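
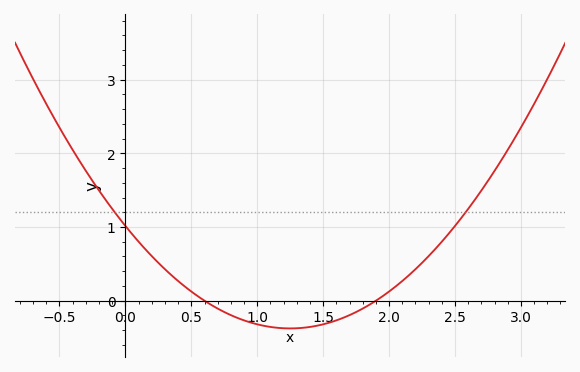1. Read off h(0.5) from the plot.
0.125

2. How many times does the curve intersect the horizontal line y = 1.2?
2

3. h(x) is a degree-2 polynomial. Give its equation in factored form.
y = 0.89(x - 0.6)(x - 1.9)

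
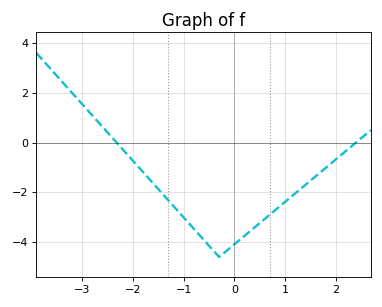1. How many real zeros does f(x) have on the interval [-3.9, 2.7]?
2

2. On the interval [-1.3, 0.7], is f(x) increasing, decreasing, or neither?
neither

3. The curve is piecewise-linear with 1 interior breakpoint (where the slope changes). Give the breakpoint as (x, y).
(-0.3, -4.6)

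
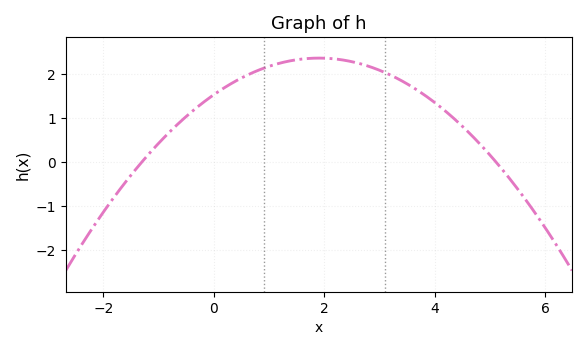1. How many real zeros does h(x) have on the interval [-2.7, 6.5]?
2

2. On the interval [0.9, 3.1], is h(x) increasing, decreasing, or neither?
neither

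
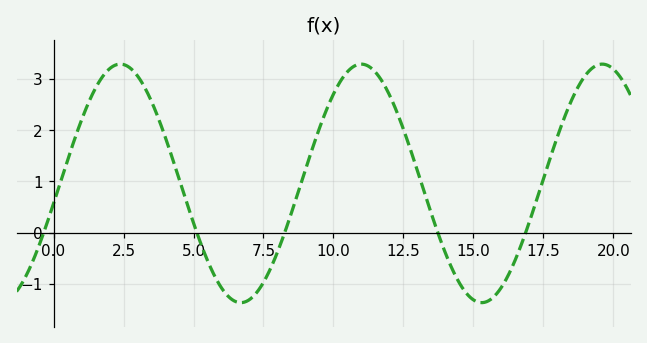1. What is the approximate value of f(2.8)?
3.18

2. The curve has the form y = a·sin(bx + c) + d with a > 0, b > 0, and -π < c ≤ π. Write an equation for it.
y = 2.33sin(0.73x - 0.17) + 0.96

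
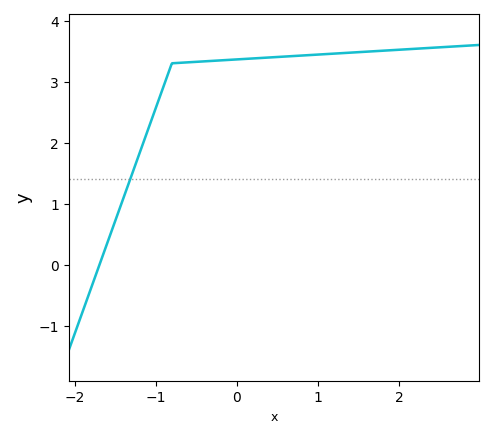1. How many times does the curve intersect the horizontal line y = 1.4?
1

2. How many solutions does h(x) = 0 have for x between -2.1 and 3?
1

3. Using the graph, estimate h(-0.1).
3.4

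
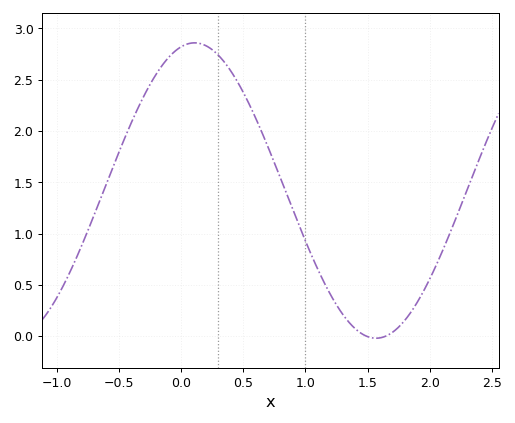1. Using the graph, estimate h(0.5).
2.38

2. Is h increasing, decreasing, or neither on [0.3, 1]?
decreasing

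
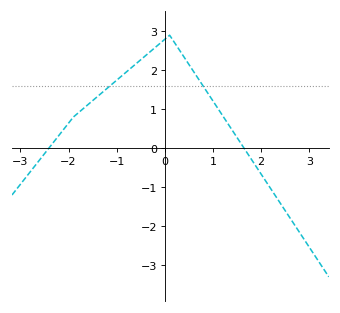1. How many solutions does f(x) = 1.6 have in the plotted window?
2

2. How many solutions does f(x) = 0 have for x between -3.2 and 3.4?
2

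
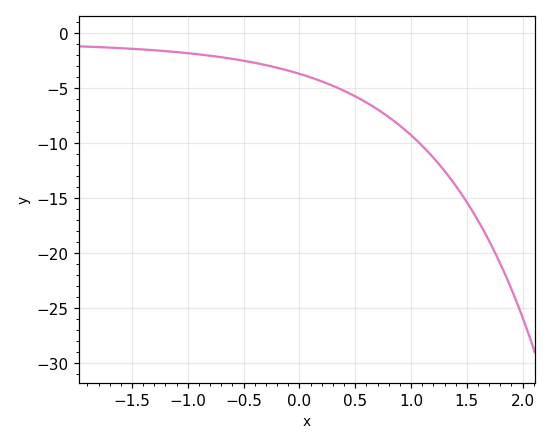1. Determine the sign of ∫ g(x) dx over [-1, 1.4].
negative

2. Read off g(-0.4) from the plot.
-2.72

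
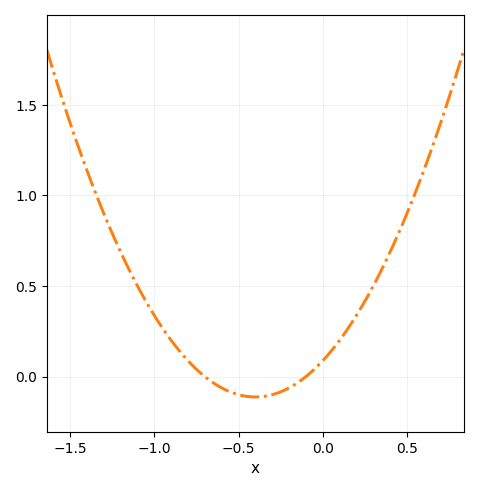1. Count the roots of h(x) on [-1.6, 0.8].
2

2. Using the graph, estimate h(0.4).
0.7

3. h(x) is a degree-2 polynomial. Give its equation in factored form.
y = 1.25(x + 0.7)(x + 0.1)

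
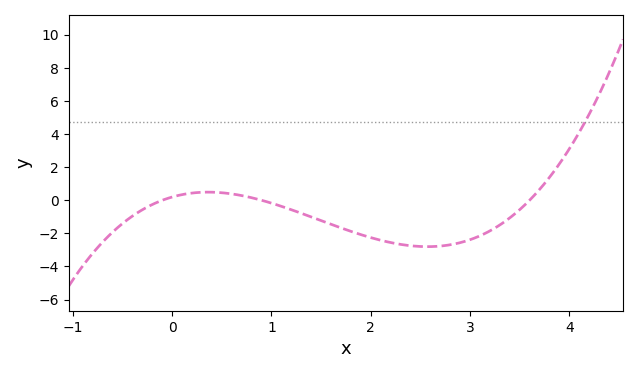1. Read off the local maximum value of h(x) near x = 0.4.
0.491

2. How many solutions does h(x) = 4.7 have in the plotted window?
1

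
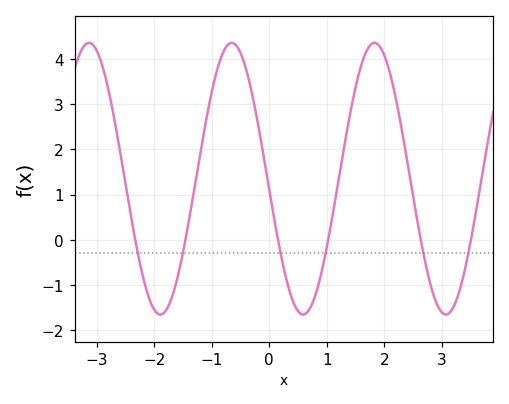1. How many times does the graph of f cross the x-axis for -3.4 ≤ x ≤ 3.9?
6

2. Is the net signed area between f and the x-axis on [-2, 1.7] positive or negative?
positive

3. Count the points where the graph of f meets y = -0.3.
6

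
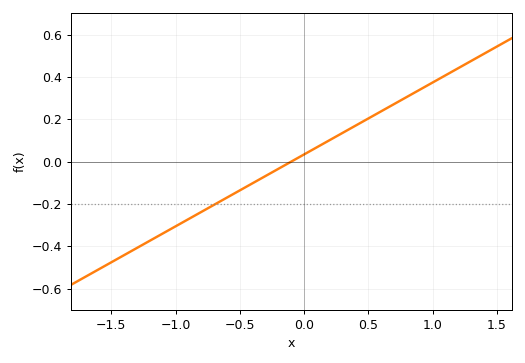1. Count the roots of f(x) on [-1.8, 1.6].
1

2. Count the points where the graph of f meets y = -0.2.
1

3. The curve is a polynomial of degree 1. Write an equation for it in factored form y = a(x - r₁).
y = 0.34(x + 0.1)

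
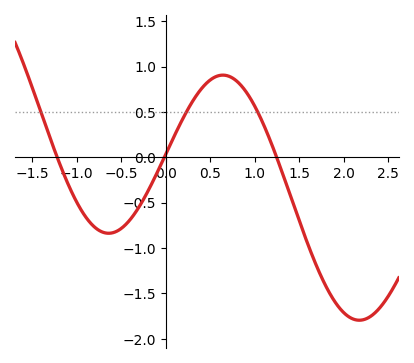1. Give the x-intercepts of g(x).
-1.2, 0, 1.2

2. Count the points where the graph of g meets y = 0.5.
3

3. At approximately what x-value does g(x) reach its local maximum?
0.6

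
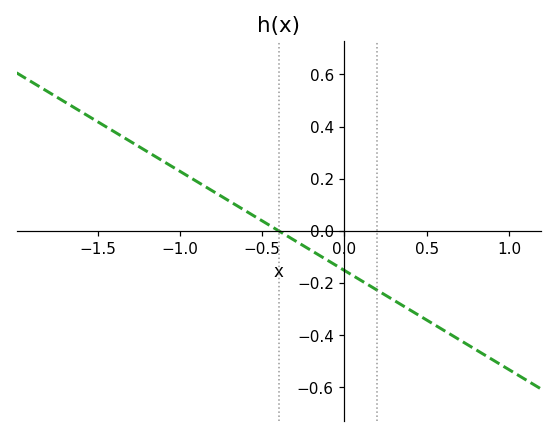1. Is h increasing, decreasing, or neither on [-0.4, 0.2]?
decreasing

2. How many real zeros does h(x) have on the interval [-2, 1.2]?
1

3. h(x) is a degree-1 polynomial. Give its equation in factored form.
y = -0.38(x + 0.4)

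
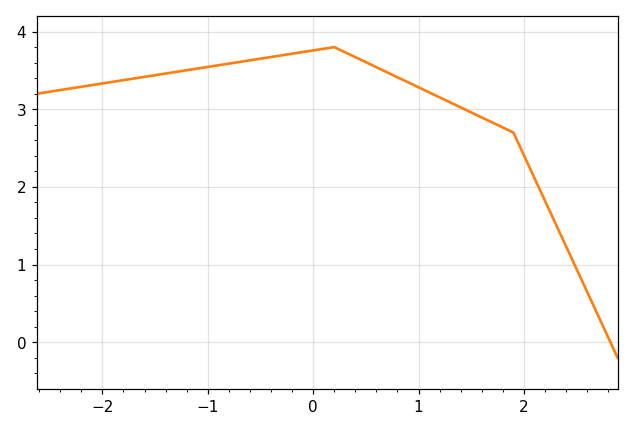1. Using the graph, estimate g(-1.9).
3.4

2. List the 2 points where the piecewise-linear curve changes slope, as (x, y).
(0.2, 3.8); (1.9, 2.7)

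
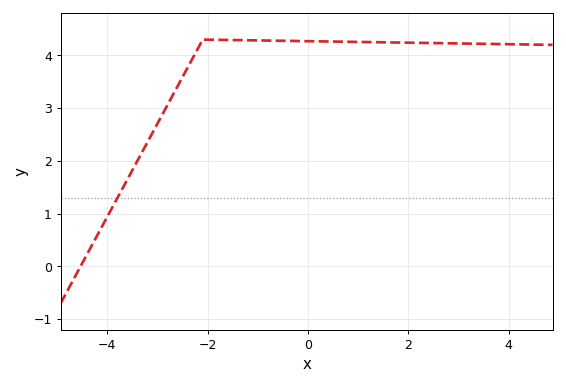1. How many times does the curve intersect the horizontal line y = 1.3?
1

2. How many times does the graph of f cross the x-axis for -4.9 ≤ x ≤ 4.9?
1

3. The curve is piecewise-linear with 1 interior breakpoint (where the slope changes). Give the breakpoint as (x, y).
(-2.1, 4.3)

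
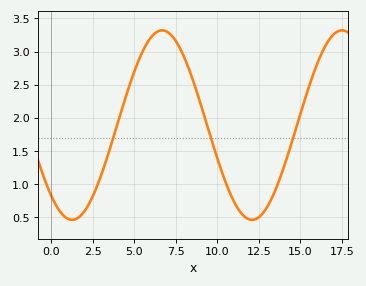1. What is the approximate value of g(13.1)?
0.7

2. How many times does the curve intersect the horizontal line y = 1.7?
3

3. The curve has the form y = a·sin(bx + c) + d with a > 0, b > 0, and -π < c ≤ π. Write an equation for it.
y = 1.43sin(0.58x - 2.3) + 1.89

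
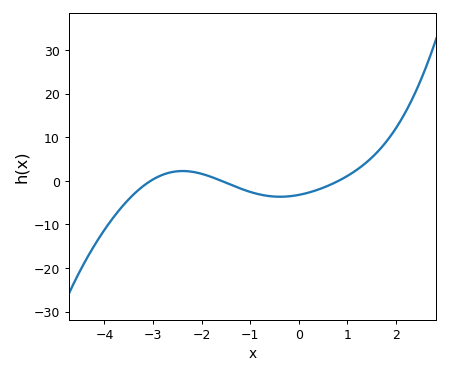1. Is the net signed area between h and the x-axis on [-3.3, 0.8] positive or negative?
negative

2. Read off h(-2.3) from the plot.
2.22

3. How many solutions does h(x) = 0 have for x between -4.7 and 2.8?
3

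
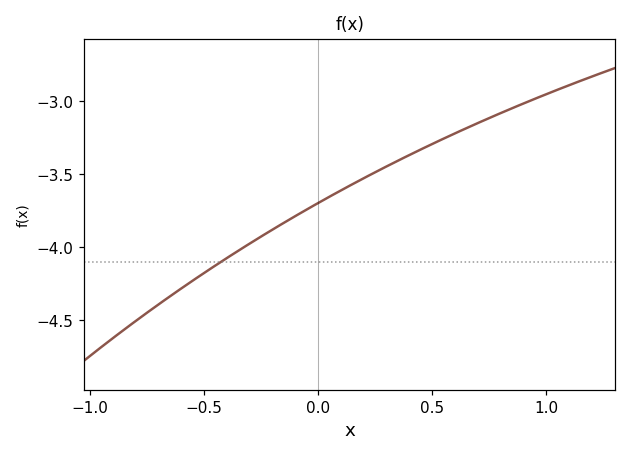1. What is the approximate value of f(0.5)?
-3.3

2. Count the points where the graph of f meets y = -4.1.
1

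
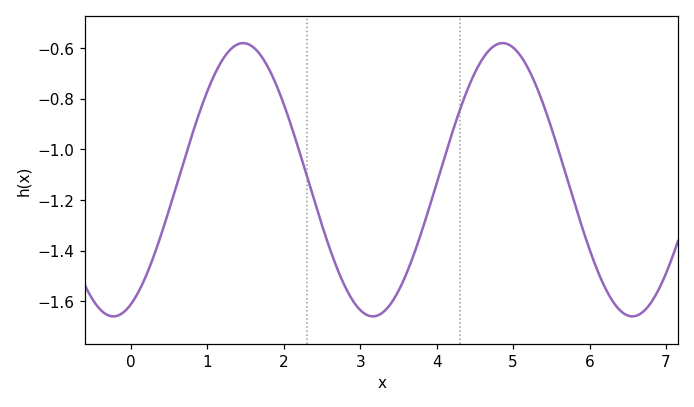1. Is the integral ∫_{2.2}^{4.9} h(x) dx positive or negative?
negative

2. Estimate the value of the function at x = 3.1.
-1.66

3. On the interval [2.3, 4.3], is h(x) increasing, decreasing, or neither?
neither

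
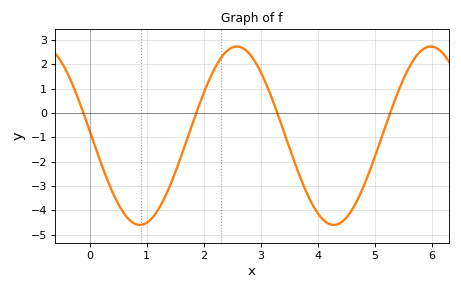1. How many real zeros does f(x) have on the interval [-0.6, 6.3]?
4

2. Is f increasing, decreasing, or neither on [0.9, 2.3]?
increasing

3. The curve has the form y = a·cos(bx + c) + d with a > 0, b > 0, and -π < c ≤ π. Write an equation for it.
y = 3.67cos(1.85x + 1.51) - 0.93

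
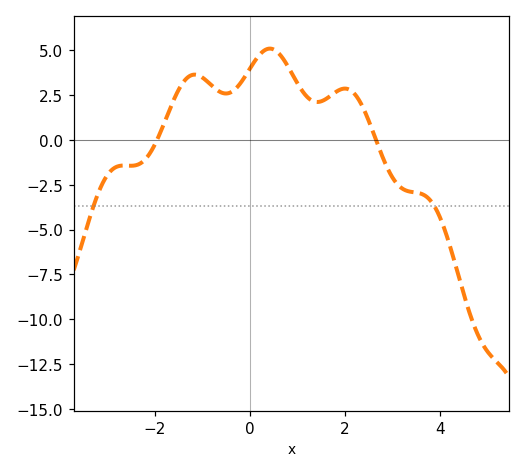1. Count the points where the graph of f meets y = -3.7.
2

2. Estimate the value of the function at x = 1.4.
2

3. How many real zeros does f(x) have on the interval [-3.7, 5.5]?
2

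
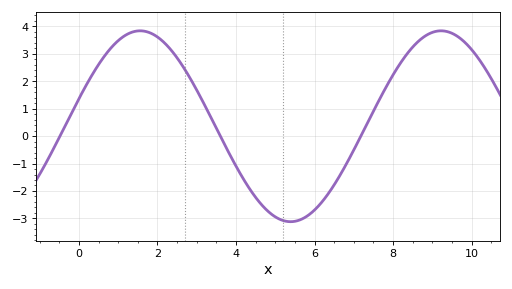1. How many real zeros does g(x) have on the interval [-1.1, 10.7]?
3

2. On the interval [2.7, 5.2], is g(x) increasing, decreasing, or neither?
decreasing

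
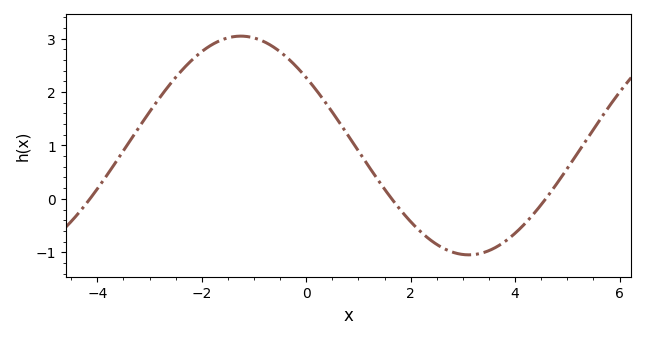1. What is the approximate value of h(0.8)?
1.19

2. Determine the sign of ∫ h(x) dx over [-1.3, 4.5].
positive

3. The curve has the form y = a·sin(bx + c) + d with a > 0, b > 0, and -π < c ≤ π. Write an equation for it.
y = 2.05sin(0.72x + 2.47) + 1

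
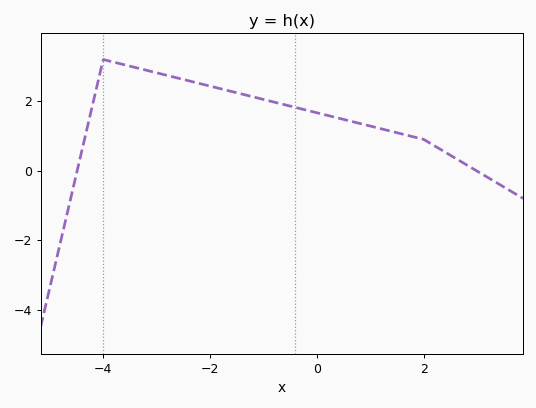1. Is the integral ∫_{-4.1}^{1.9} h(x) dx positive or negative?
positive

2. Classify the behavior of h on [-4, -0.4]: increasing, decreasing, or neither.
decreasing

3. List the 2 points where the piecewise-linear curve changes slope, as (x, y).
(-4, 3.2); (2, 0.9)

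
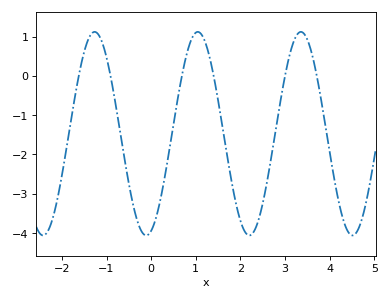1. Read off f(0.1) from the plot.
-3.65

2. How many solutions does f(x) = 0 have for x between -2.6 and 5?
6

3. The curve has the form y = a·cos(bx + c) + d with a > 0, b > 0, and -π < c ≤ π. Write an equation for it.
y = 2.59cos(2.72x - 2.84) - 1.47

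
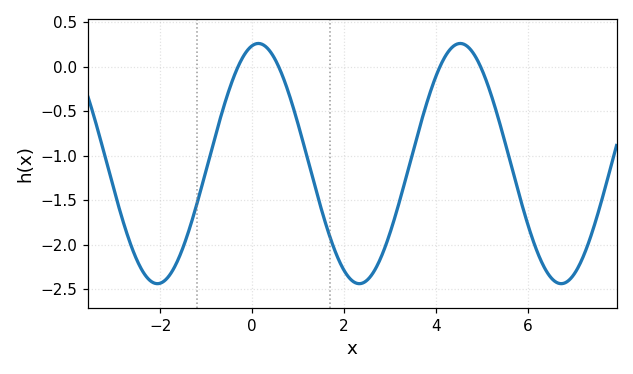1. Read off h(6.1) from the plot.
-1.94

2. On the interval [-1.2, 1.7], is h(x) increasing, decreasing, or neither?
neither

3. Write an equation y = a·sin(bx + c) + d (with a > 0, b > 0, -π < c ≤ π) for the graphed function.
y = 1.35sin(1.43x + 1.38) - 1.09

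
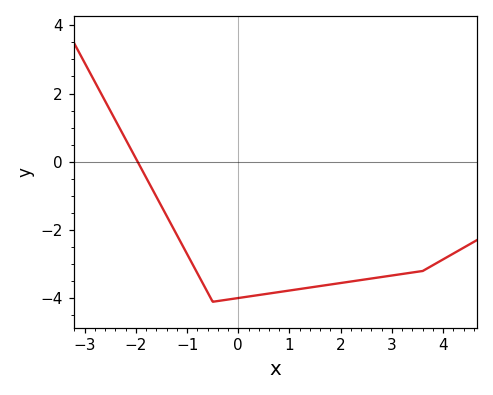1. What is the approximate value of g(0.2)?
-4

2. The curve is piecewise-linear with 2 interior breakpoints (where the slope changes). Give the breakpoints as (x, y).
(-0.5, -4.1); (3.6, -3.2)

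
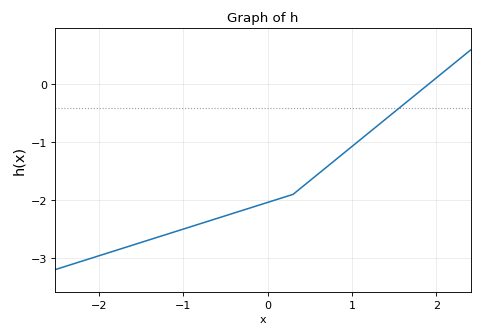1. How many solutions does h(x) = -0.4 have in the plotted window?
1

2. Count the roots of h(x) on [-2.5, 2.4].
1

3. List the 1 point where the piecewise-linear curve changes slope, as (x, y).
(0.3, -1.9)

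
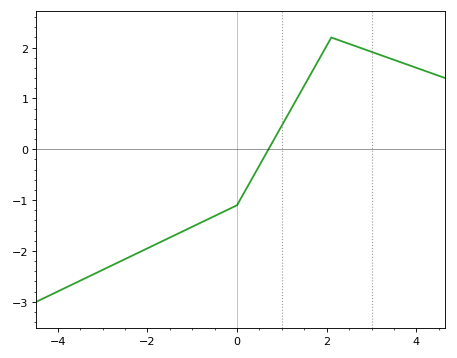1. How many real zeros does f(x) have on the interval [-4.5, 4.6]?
1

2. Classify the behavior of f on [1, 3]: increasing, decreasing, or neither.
neither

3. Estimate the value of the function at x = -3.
-2.37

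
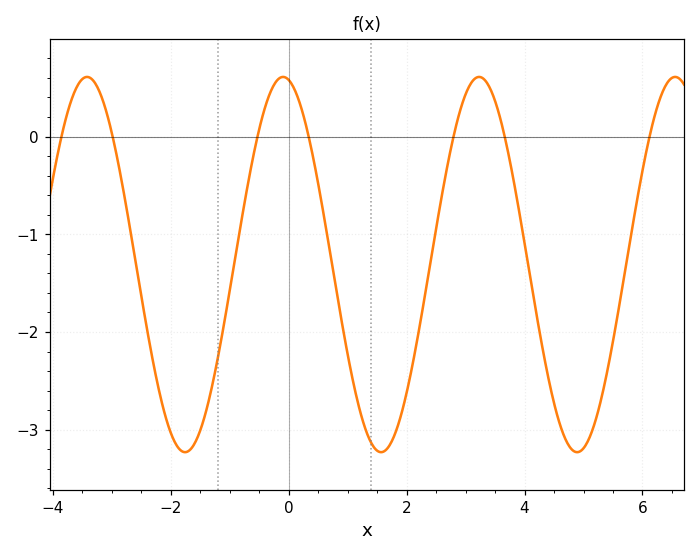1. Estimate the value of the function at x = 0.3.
0.1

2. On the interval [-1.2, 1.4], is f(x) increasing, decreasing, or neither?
neither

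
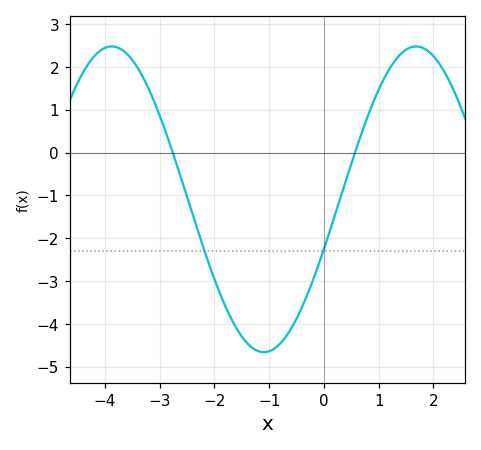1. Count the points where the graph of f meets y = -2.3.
2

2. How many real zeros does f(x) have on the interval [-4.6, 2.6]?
2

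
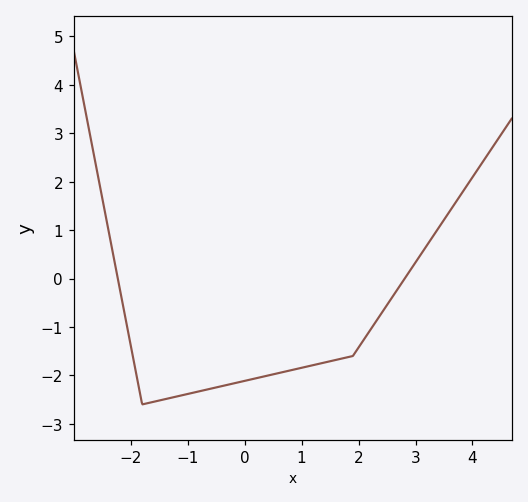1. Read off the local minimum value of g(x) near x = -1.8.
-2.6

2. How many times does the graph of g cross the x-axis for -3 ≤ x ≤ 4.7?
2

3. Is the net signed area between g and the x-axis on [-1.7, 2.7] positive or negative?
negative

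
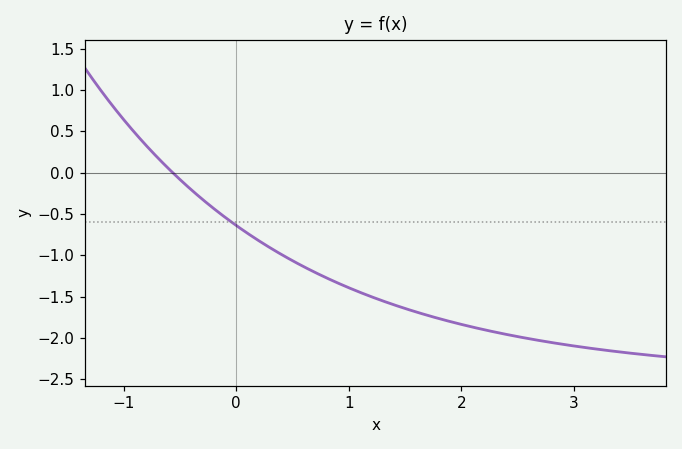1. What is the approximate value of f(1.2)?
-1.5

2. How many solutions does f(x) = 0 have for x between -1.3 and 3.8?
1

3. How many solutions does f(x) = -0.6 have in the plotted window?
1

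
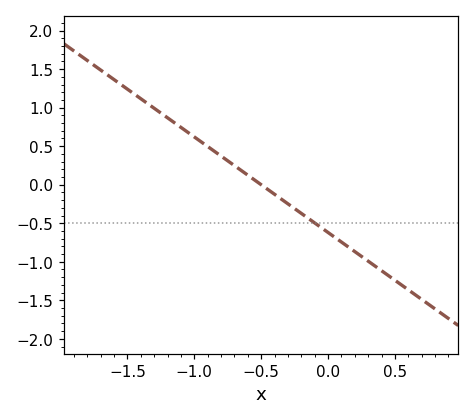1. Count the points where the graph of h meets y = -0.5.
1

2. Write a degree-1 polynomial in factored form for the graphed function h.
y = -1.24(x + 0.5)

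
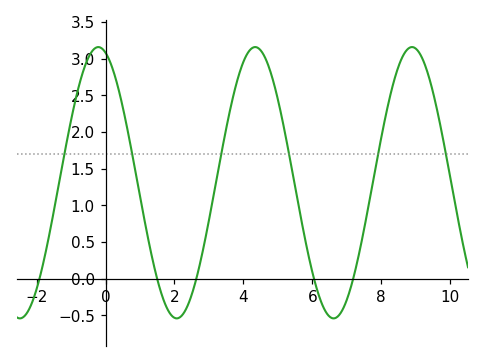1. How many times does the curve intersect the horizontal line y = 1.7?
6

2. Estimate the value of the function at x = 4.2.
3.1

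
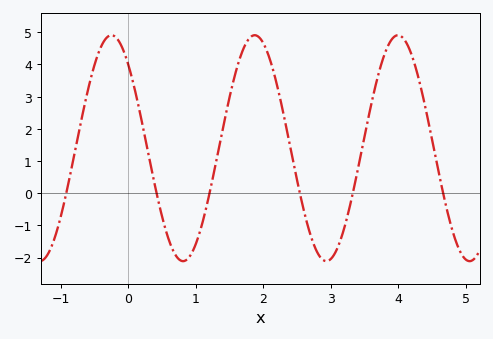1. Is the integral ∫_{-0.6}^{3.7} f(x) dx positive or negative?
positive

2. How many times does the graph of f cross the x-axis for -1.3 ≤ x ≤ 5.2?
6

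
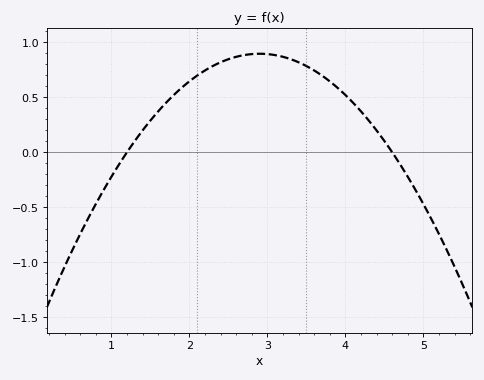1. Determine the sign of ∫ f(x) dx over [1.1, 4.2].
positive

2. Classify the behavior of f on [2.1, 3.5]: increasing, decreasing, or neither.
neither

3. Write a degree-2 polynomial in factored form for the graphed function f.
y = -0.31(x - 1.2)(x - 4.6)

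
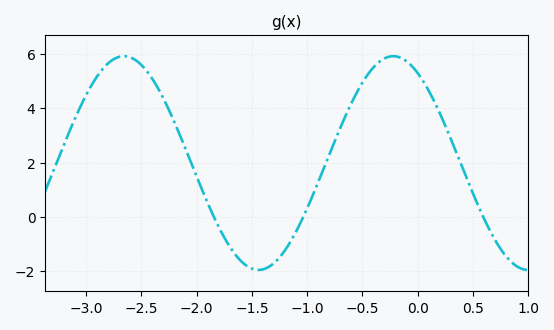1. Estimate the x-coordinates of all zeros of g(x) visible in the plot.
-1.8, -1, 0.6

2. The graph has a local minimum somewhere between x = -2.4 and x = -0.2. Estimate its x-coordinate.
-1.4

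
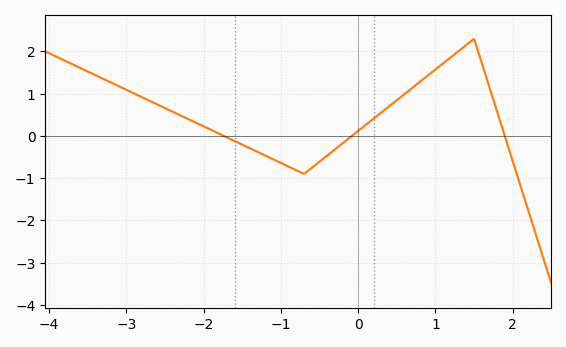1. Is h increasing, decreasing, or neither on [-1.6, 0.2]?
neither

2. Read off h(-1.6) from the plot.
-0.121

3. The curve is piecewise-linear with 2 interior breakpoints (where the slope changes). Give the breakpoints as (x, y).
(-0.7, -0.9); (1.5, 2.3)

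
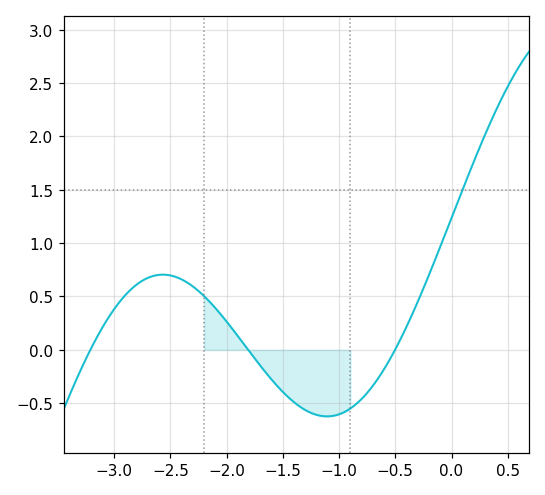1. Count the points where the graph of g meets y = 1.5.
1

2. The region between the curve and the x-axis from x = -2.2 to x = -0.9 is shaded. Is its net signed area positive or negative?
negative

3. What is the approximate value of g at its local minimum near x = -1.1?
-0.623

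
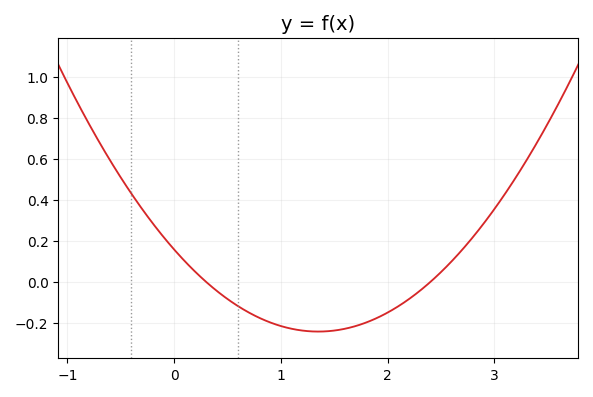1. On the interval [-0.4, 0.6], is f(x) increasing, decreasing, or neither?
decreasing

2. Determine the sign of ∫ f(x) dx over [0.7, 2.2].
negative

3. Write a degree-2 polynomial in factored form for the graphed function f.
y = 0.22(x - 0.3)(x - 2.4)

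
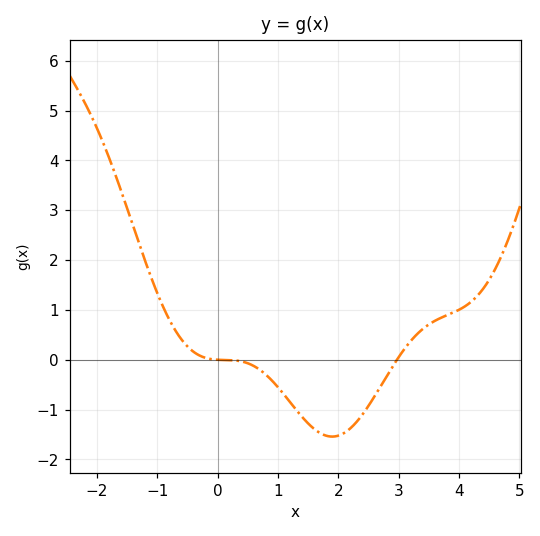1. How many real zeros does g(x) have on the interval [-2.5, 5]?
2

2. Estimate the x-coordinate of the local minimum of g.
1.9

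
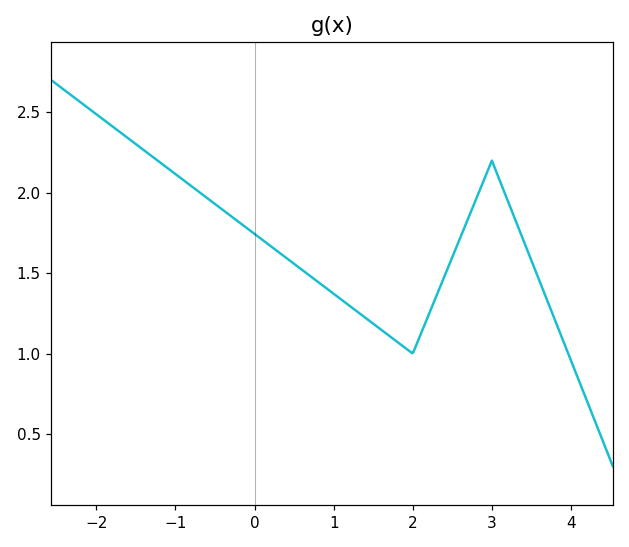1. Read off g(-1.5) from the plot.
2.3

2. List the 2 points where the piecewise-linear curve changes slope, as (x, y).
(2, 1); (3, 2.2)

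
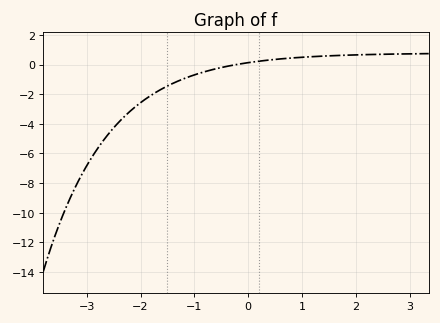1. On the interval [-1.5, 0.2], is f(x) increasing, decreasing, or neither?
increasing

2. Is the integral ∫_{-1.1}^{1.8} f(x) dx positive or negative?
positive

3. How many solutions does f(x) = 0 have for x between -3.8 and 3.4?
1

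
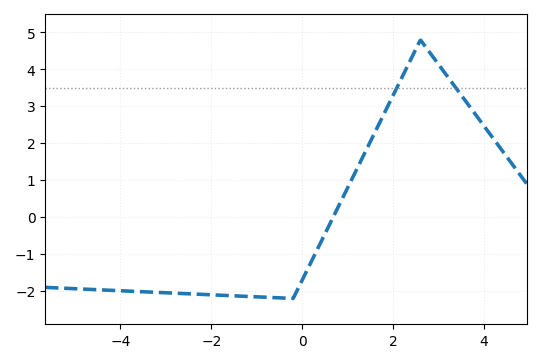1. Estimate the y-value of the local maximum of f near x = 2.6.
4.8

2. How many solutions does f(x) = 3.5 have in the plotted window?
2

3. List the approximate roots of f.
0.6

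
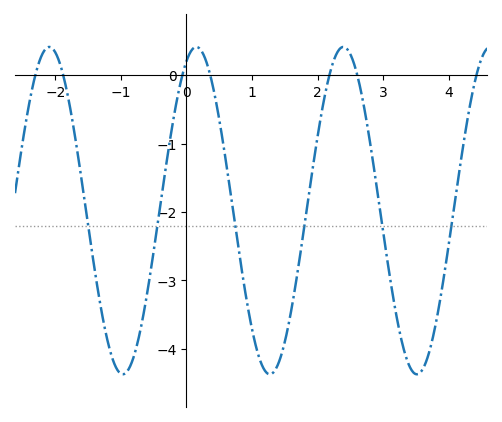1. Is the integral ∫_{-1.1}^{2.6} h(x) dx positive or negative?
negative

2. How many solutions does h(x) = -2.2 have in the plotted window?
6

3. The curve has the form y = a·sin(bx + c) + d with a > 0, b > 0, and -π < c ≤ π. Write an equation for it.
y = 2.39sin(2.8x + 1.15) - 1.98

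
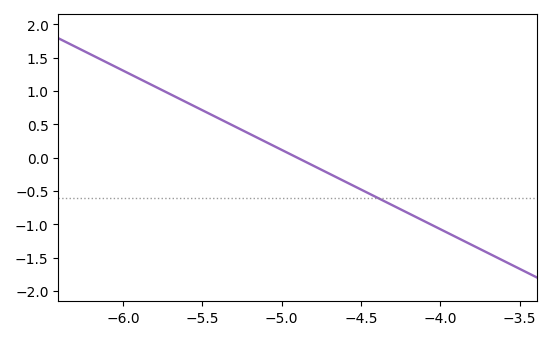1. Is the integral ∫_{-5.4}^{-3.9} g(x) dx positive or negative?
negative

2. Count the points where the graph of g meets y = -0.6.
1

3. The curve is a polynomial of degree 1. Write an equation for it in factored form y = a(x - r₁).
y = -1.19(x + 4.9)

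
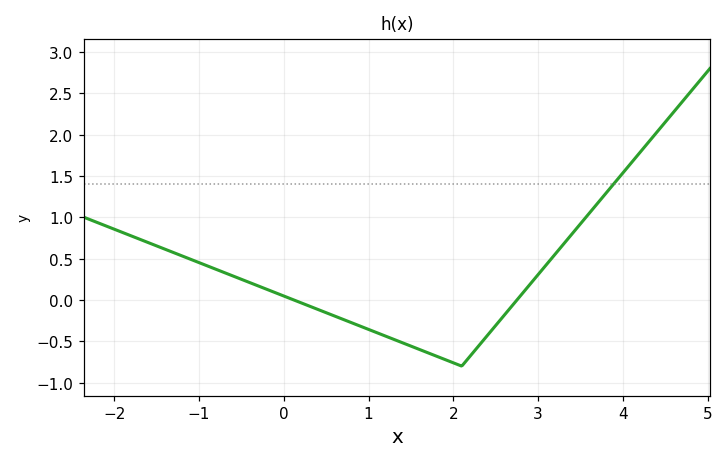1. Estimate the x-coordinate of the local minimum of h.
2.1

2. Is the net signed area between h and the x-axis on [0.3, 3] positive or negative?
negative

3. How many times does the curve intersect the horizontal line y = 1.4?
1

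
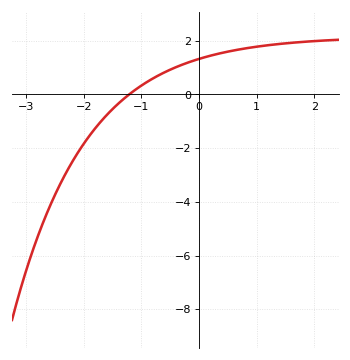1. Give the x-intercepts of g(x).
-1.2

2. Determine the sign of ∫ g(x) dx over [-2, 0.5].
positive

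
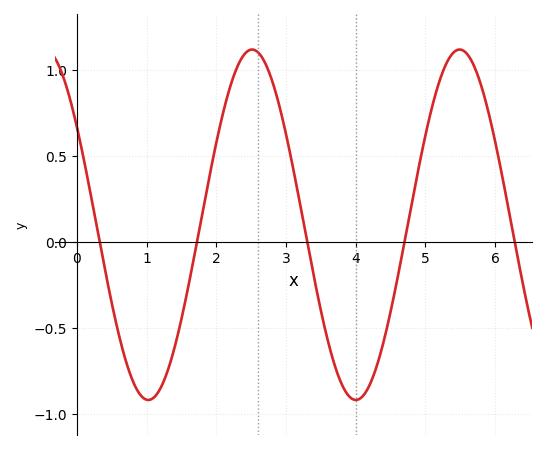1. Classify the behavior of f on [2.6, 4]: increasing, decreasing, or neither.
decreasing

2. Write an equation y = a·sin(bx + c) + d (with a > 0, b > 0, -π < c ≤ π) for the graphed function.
y = 1.02sin(2.11x + 2.55) + 0.1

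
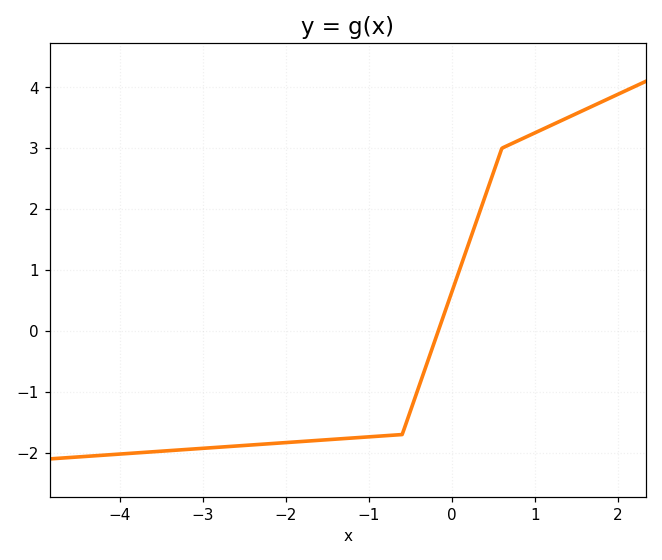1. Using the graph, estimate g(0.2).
1.43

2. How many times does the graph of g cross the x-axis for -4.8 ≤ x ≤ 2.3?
1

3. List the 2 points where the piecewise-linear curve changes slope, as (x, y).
(-0.6, -1.7); (0.6, 3)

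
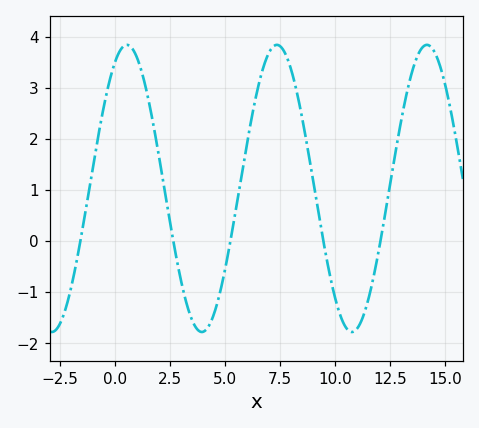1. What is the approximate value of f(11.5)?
-1.18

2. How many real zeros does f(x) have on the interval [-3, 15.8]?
5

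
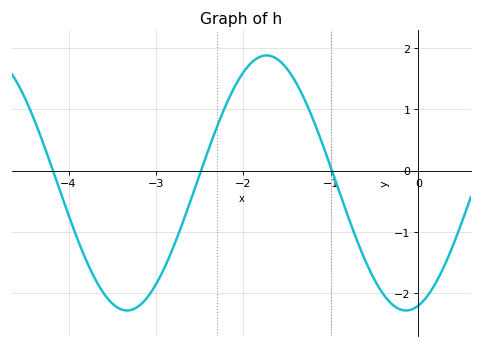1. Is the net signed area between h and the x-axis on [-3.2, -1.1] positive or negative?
positive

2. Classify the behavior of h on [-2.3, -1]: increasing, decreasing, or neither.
neither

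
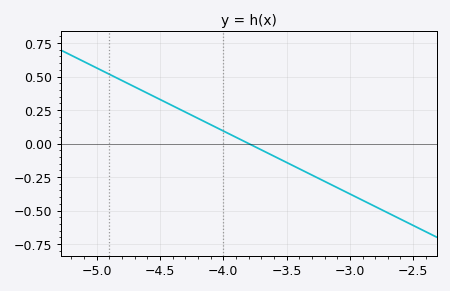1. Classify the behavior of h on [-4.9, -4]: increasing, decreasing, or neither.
decreasing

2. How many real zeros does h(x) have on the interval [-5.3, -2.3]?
1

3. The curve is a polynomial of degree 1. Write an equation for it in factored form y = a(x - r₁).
y = -0.47(x + 3.8)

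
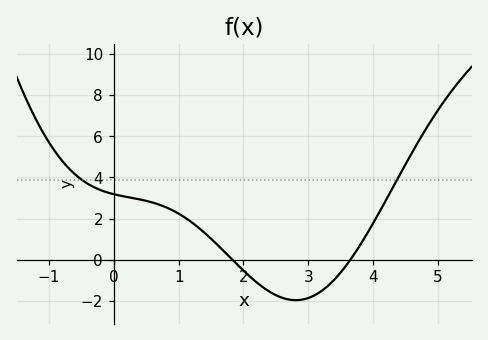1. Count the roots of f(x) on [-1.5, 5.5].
2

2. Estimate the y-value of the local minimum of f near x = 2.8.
-1.98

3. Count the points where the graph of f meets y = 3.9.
2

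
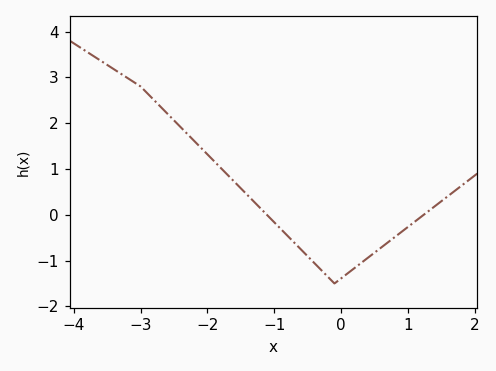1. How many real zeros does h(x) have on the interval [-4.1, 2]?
2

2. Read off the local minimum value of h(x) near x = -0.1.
-1.5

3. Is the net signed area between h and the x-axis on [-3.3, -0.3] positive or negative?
positive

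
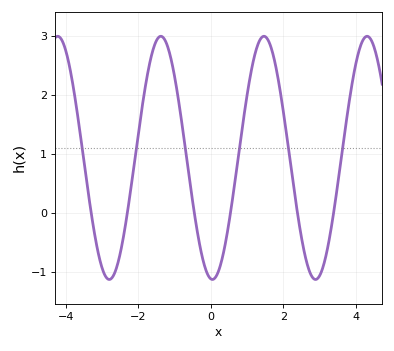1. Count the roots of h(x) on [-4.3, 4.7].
6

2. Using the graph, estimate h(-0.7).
1.1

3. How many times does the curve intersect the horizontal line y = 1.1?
6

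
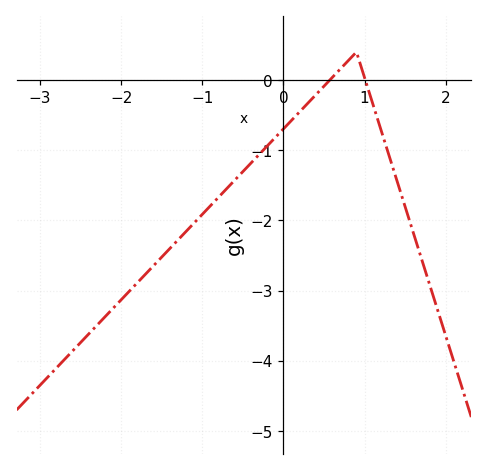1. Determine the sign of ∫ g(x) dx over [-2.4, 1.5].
negative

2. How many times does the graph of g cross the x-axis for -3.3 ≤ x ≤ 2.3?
2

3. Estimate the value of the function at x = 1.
0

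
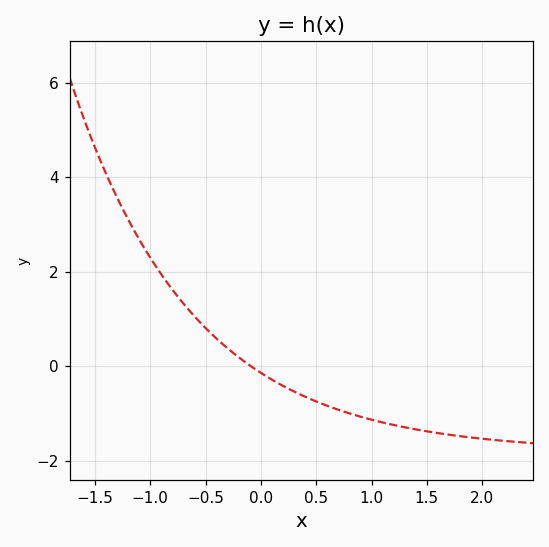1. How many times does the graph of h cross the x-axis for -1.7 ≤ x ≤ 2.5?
1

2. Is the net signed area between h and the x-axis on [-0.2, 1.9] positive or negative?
negative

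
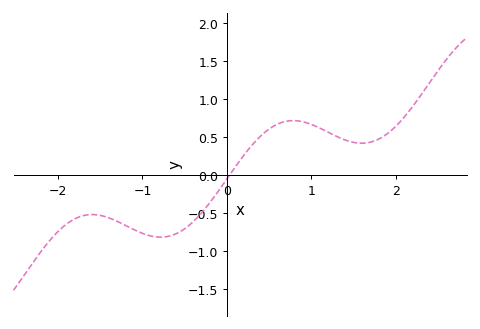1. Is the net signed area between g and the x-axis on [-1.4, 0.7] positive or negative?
negative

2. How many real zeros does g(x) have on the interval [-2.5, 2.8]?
1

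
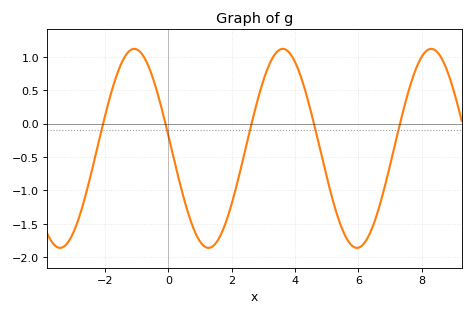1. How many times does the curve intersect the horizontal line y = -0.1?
5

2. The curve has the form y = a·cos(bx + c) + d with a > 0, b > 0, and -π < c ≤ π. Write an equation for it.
y = 1.49cos(1.3x + 1.4) - 0.37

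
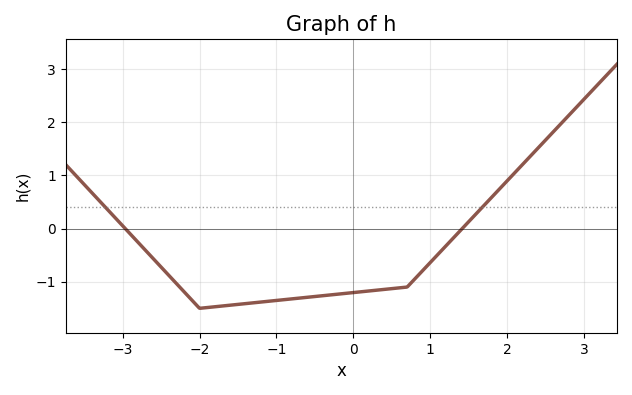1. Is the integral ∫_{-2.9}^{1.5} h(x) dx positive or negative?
negative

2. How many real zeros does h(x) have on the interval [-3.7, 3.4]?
2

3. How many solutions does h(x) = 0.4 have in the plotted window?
2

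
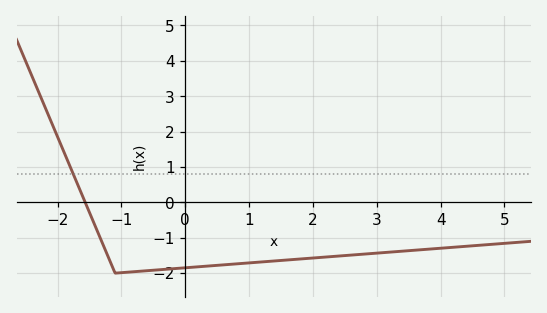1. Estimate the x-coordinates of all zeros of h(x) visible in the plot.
-1.57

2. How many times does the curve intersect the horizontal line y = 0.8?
1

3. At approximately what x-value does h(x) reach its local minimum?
-1.1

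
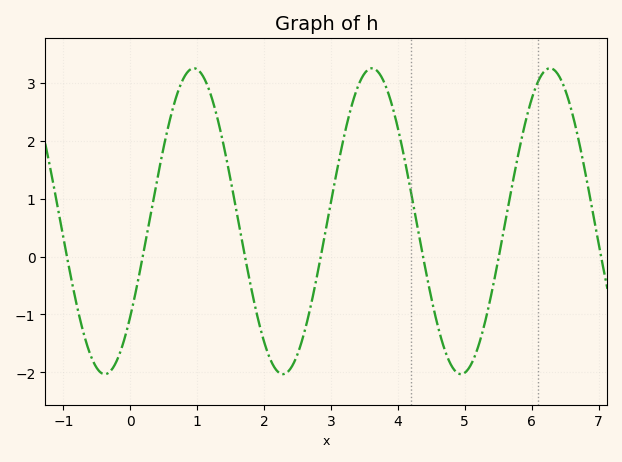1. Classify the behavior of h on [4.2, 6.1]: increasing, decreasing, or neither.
neither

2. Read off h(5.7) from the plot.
1.17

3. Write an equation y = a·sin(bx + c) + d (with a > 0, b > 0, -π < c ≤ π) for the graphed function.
y = 2.64sin(2.36x - 0.67) + 0.61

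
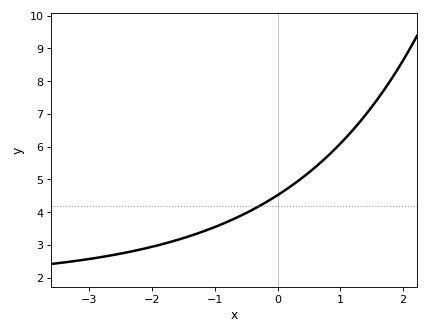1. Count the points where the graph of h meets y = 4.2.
1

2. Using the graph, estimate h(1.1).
6.3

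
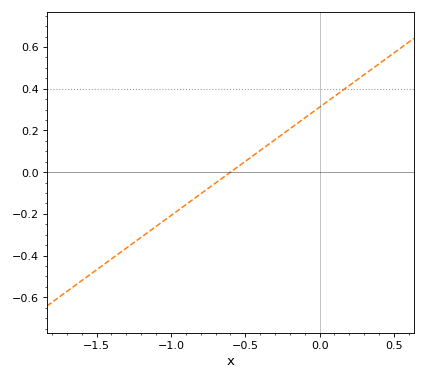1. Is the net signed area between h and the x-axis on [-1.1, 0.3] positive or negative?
positive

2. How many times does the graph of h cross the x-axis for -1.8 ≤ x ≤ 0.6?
1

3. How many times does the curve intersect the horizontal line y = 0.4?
1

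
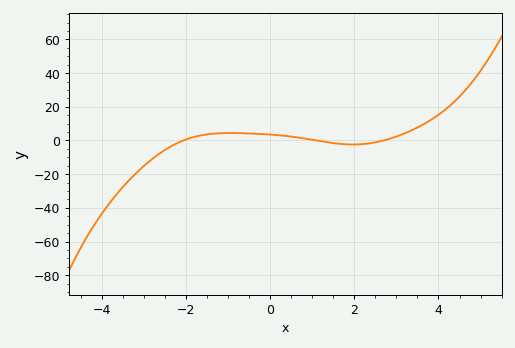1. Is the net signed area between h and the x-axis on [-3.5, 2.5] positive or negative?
negative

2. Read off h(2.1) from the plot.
-2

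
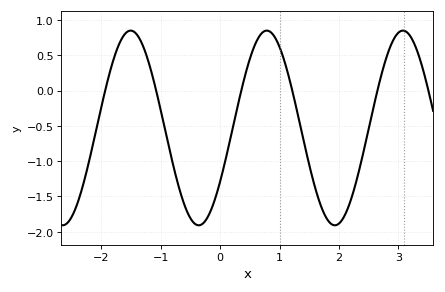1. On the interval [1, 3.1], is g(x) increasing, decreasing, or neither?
neither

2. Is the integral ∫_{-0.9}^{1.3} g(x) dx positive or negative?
negative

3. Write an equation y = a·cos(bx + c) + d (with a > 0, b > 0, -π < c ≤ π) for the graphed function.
y = 1.38cos(2.74x - 2.15) - 0.53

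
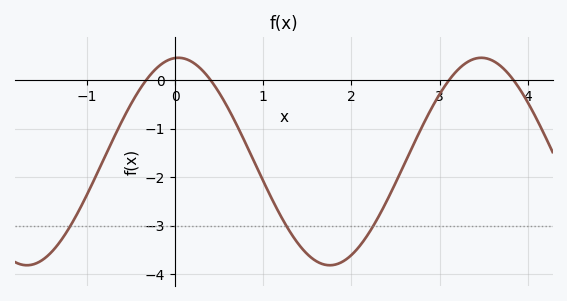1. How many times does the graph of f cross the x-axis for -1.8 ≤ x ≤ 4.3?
4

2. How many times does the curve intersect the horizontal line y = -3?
3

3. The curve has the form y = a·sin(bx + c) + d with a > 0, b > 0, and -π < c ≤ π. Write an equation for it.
y = 2.14sin(1.83x + 1.5) - 1.68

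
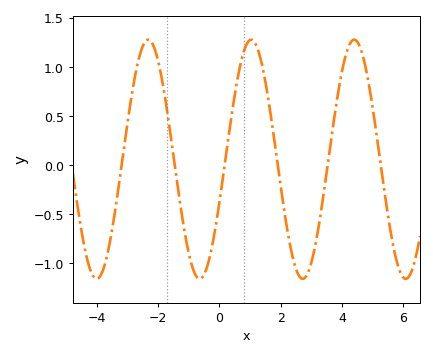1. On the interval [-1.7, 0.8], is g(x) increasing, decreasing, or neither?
neither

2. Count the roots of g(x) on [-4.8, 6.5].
6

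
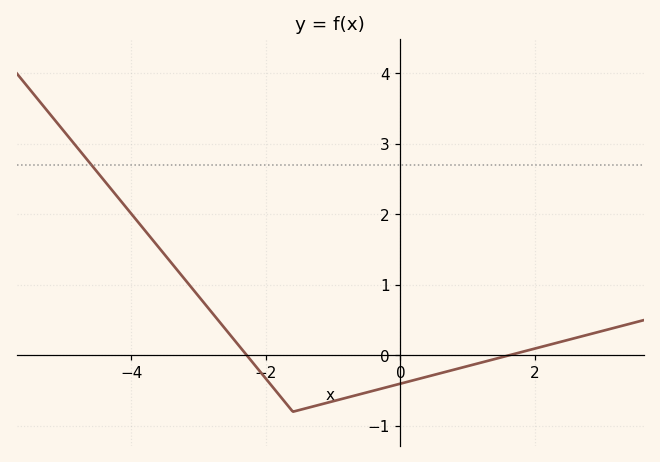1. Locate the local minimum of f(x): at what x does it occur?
-1.6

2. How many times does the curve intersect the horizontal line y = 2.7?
1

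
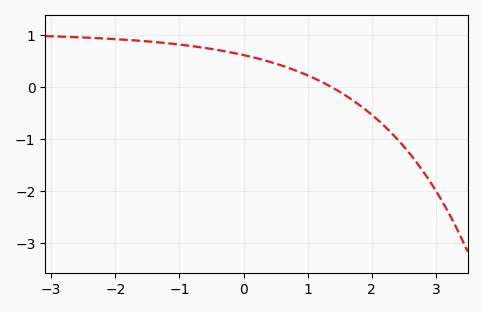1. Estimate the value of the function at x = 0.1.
0.591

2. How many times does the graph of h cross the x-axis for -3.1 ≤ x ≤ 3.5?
1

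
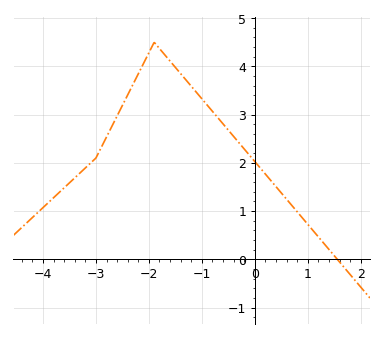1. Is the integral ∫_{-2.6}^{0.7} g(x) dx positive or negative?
positive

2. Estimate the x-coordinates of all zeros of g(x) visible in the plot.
1.56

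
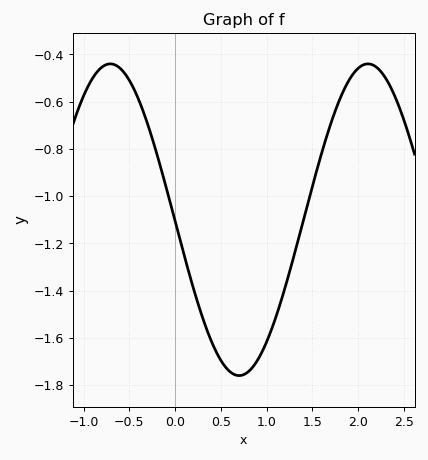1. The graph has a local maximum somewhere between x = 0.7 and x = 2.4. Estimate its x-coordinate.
2.1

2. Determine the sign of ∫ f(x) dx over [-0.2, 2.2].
negative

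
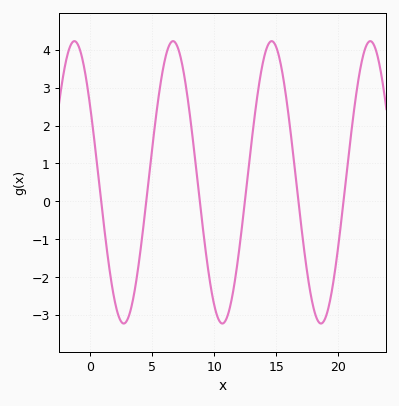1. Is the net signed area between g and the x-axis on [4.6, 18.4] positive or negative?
positive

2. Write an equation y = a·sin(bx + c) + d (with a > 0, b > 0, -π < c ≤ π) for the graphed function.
y = 3.73sin(0.79x + 2.59) + 0.5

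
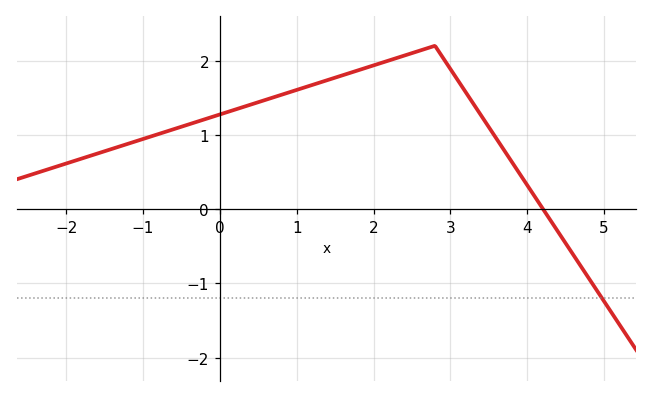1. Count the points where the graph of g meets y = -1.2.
1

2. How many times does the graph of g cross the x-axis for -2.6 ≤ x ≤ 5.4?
1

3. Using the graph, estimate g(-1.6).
0.7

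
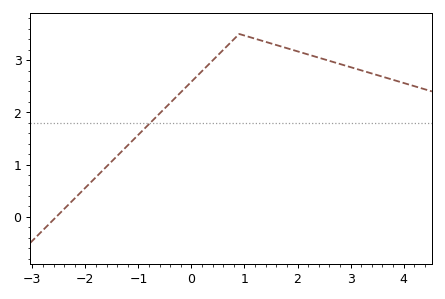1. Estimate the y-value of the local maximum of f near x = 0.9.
3.5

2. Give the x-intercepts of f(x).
-2.55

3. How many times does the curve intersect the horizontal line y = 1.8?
1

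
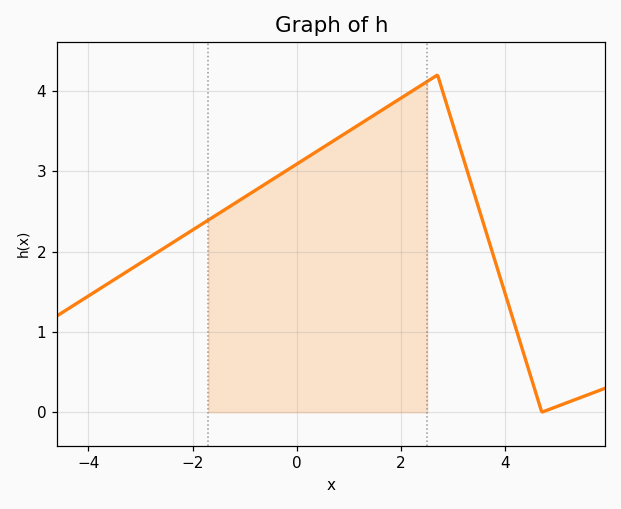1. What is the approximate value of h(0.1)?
3.1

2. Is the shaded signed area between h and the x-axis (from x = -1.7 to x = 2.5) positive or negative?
positive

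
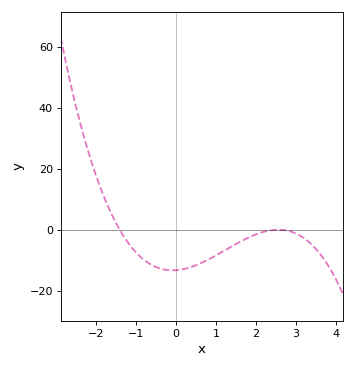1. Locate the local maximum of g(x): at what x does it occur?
2.6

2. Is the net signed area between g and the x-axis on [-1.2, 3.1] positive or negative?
negative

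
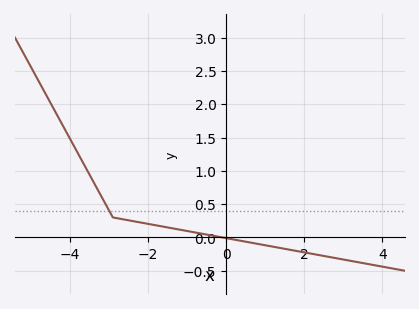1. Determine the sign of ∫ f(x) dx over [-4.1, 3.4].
positive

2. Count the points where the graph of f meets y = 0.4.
1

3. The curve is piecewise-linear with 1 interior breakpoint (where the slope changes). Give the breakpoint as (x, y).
(-2.9, 0.3)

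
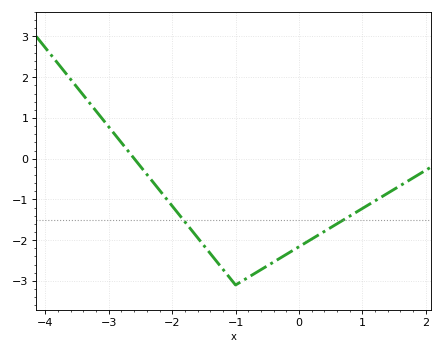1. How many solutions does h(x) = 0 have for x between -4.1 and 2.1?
1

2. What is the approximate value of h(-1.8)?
-1.55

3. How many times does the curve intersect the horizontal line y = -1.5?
2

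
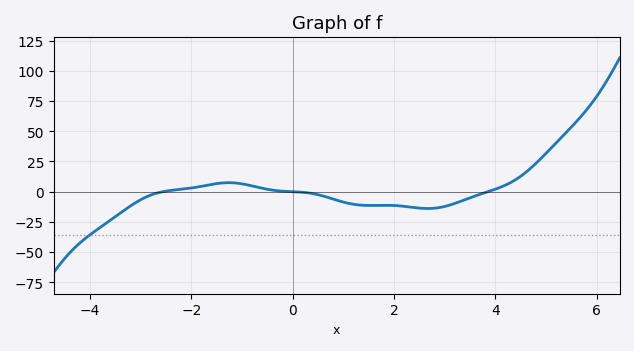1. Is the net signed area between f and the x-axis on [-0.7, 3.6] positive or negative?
negative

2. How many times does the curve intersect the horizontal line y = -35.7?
1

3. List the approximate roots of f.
-2.6, 0, 3.8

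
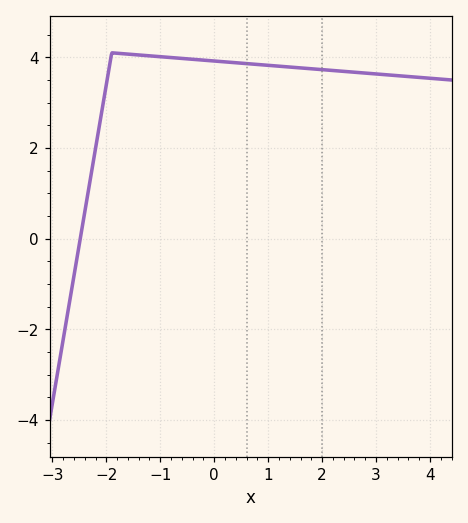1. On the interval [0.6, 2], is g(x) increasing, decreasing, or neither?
decreasing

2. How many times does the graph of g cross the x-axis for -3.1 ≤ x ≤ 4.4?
1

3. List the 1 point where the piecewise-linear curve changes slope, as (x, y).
(-1.9, 4.1)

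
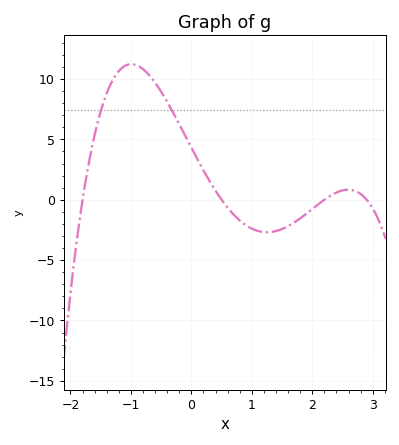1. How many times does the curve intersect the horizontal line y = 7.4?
2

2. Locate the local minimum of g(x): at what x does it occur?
1.3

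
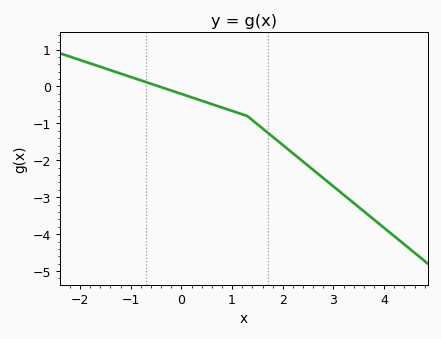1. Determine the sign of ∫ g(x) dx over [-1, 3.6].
negative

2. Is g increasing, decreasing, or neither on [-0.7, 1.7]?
decreasing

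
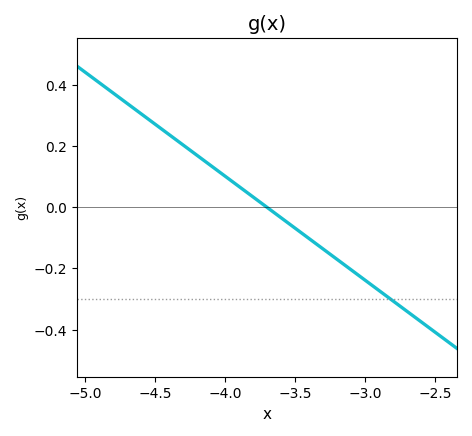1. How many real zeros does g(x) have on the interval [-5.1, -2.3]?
1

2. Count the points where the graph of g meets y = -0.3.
1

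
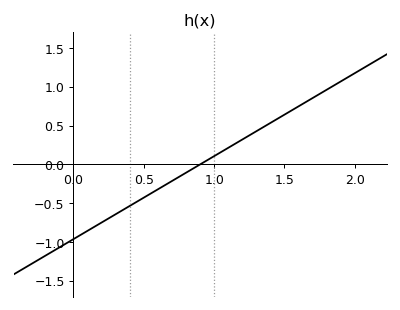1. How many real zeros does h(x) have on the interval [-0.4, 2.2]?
1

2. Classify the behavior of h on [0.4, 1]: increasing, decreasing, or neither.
increasing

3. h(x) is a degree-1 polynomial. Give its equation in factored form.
y = 1.07(x - 0.9)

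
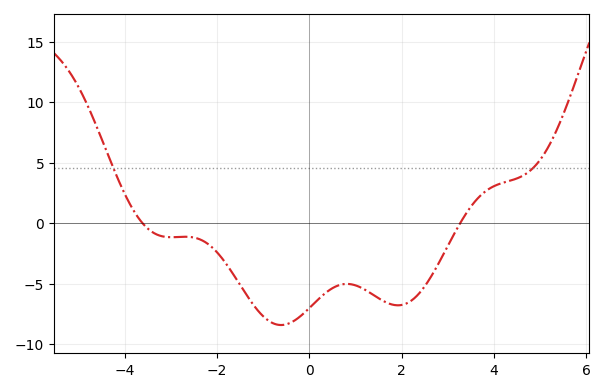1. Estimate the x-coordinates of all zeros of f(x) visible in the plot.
-3.62, 3.27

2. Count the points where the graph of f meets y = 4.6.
2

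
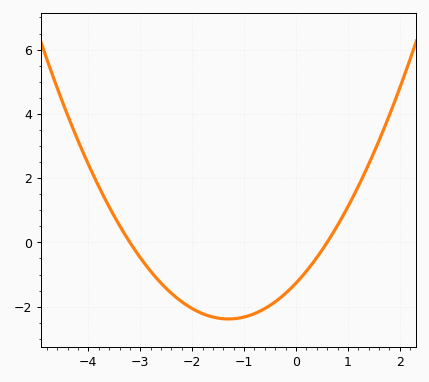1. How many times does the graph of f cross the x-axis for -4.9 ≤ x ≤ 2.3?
2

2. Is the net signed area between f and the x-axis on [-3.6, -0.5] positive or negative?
negative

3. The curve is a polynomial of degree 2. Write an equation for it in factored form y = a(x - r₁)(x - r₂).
y = 0.66(x + 3.2)(x - 0.6)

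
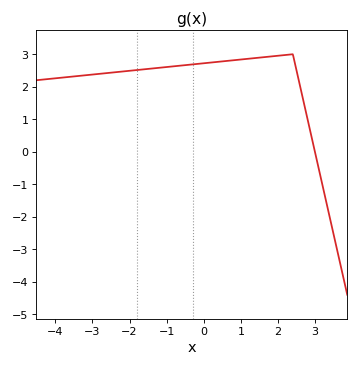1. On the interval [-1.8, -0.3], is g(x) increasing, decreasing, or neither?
increasing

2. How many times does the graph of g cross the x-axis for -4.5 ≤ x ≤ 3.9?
1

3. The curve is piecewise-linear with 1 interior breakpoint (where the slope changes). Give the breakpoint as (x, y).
(2.4, 3)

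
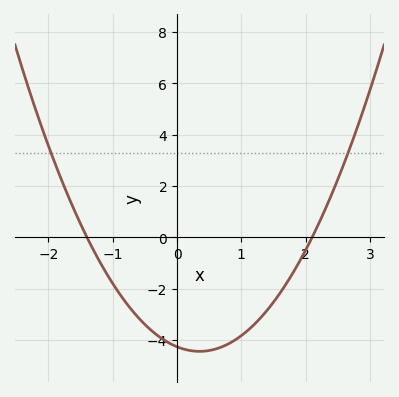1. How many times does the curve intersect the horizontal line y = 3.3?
2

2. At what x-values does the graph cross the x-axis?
-1.4, 2.1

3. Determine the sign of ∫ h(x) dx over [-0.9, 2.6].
negative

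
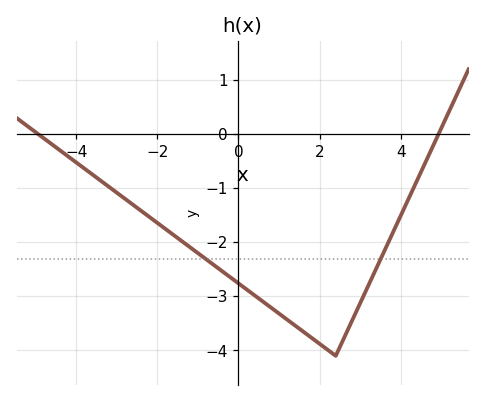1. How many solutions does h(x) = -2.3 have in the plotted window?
2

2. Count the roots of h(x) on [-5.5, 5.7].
2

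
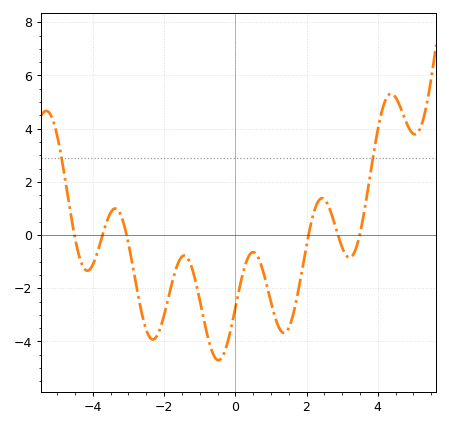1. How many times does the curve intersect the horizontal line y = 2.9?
2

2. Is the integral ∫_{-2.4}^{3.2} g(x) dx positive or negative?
negative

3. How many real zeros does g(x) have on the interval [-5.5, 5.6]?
6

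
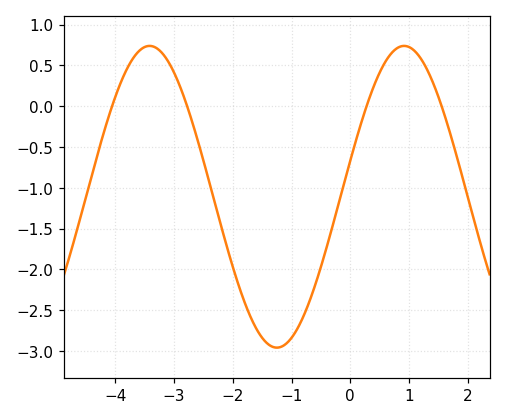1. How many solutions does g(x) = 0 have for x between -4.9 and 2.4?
4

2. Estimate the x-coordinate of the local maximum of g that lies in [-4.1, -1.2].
-3.4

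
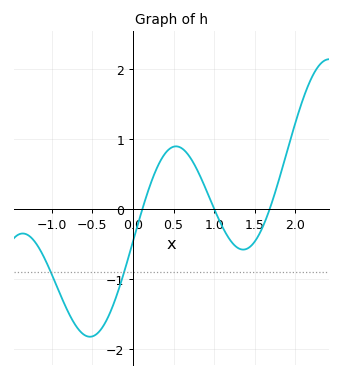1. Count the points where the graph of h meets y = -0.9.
2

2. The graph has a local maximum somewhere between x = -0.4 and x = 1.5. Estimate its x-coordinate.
0.5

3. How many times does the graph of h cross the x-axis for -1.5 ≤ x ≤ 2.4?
3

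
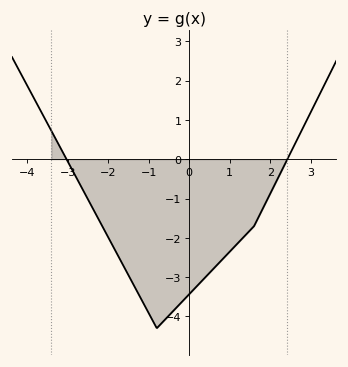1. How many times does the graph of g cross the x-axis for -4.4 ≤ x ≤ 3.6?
2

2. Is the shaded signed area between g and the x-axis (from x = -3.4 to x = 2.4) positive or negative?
negative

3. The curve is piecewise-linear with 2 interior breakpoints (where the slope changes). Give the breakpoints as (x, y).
(-0.8, -4.3); (1.6, -1.7)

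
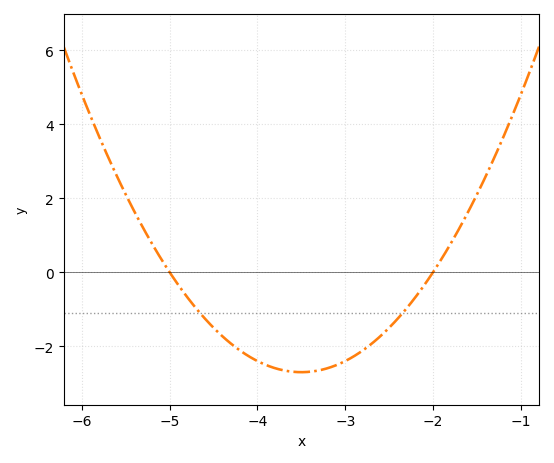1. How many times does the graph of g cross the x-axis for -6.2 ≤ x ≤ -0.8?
2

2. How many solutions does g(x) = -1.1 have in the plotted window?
2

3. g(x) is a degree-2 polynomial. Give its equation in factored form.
y = 1.2(x + 5)(x + 2)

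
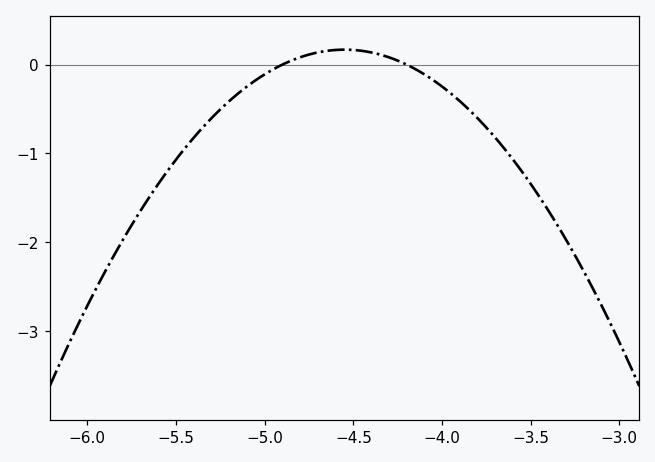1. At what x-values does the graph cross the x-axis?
-4.9, -4.2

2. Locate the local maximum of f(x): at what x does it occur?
-4.55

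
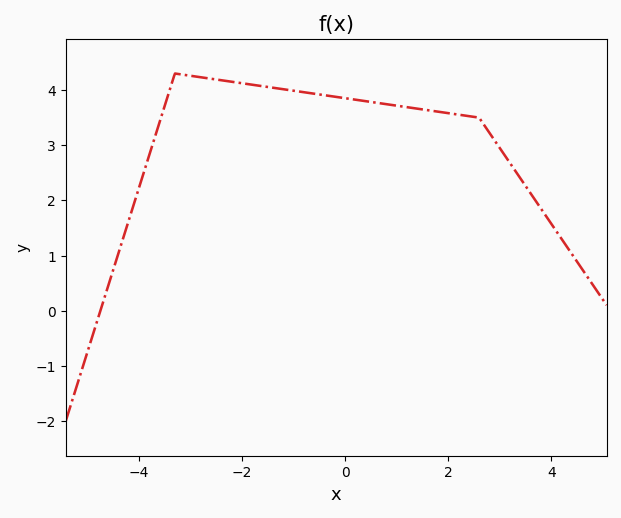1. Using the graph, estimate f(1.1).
3.7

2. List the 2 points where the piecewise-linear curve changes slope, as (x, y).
(-3.3, 4.3); (2.6, 3.5)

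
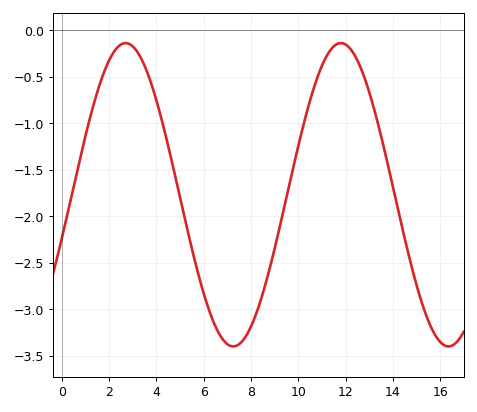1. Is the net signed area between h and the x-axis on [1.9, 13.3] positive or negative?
negative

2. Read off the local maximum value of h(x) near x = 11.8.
-0.14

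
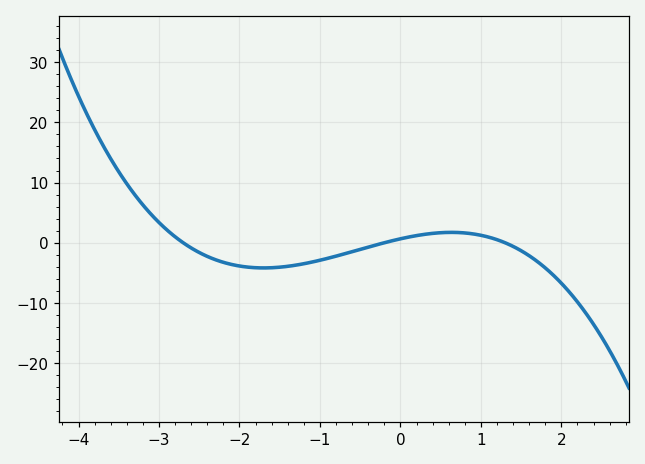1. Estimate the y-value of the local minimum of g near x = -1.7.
-4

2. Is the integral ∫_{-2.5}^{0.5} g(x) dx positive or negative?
negative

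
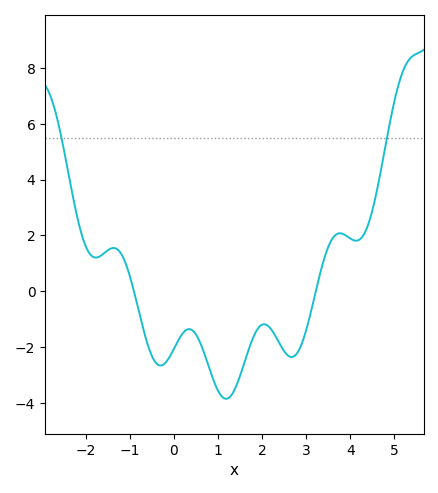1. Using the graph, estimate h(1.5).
-3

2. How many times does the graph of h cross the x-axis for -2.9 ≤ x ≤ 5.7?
2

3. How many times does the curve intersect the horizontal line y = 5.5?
2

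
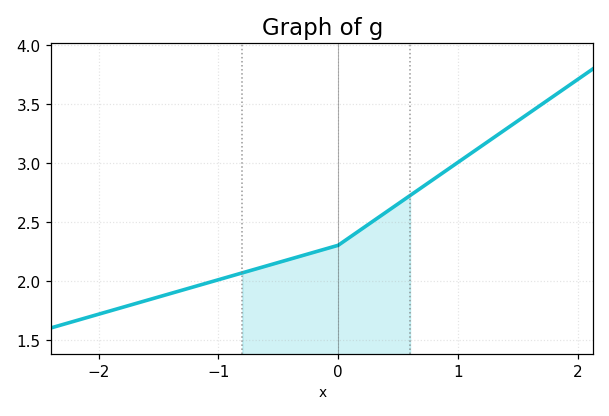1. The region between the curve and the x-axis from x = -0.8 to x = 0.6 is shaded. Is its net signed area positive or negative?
positive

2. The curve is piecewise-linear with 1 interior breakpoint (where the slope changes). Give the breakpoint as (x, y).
(0, 2.3)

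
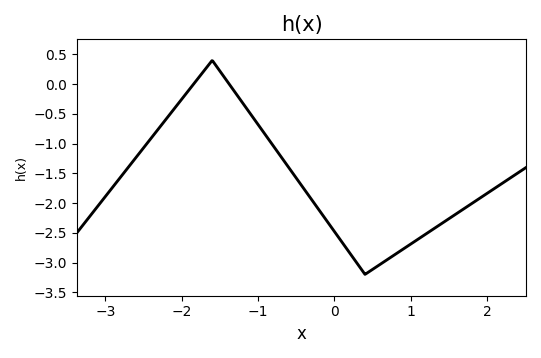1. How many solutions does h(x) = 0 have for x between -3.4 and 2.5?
2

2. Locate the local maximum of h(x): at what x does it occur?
-1.6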